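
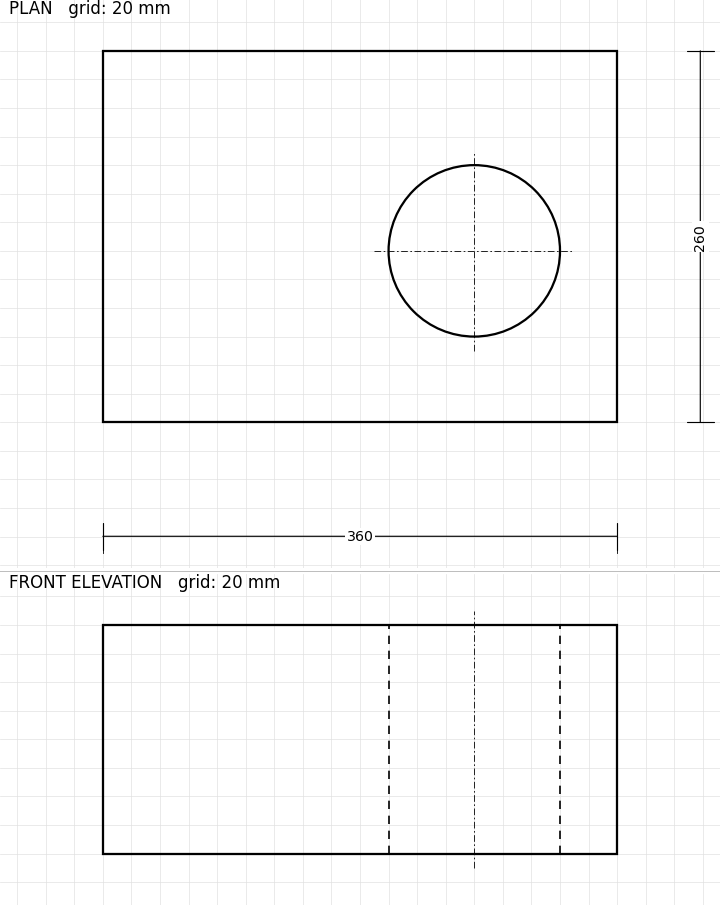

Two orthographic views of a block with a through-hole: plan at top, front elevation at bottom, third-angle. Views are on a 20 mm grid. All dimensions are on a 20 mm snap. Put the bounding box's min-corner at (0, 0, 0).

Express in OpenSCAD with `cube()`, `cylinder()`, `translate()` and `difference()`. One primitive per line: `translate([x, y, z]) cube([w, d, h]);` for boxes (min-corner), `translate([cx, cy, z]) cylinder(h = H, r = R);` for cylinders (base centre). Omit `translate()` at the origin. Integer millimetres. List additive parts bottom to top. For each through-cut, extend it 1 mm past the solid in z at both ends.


difference() {
  cube([360, 260, 160]);
  translate([260, 120, -1]) cylinder(h = 162, r = 60);
}


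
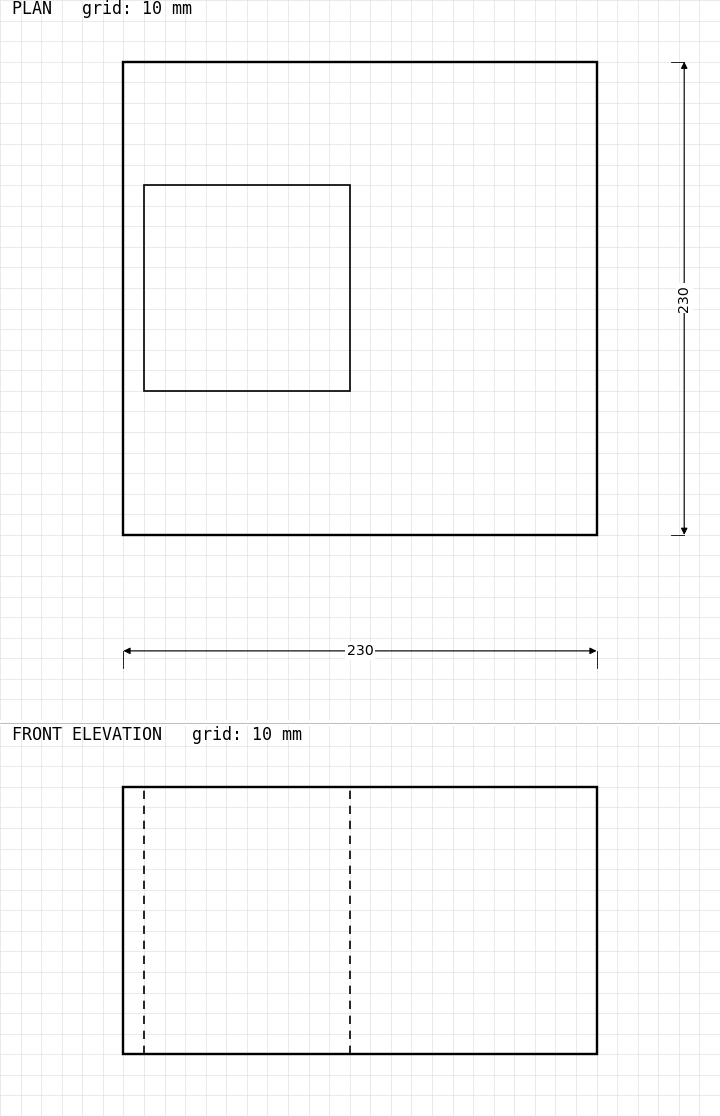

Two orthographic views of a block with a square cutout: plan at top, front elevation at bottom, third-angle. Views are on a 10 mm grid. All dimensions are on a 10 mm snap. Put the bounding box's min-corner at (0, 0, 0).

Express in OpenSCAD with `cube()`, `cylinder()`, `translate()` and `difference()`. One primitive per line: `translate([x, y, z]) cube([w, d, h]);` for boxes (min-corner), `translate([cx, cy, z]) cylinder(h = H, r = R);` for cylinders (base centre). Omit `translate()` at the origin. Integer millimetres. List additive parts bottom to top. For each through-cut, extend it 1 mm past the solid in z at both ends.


difference() {
  cube([230, 230, 130]);
  translate([10, 70, -1]) cube([100, 100, 132]);
}


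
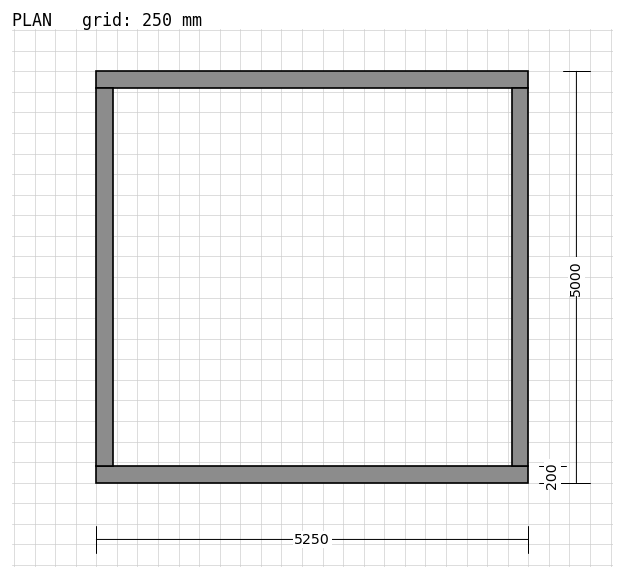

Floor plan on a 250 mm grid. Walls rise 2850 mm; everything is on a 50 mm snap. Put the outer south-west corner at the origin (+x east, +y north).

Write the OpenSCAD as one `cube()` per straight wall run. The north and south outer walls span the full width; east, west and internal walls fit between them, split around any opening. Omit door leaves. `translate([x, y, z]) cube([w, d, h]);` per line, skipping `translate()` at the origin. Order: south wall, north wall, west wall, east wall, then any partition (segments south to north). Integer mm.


cube([5250, 200, 2850]);
translate([0, 4800, 0]) cube([5250, 200, 2850]);
translate([0, 200, 0]) cube([200, 4600, 2850]);
translate([5050, 200, 0]) cube([200, 4600, 2850]);


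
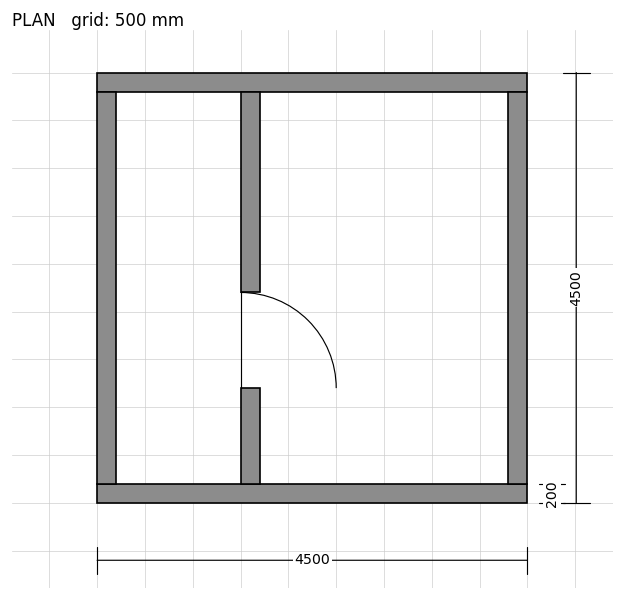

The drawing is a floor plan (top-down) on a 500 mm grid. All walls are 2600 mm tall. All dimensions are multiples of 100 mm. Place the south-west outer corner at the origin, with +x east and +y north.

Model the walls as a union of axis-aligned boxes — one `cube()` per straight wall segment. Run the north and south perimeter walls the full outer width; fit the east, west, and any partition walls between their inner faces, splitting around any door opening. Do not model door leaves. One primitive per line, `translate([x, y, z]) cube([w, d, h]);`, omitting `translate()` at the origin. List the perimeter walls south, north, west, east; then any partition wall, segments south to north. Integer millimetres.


cube([4500, 200, 2600]);
translate([0, 4300, 0]) cube([4500, 200, 2600]);
translate([0, 200, 0]) cube([200, 4100, 2600]);
translate([4300, 200, 0]) cube([200, 4100, 2600]);
translate([1500, 200, 0]) cube([200, 1000, 2600]);
translate([1500, 2200, 0]) cube([200, 2100, 2600]);


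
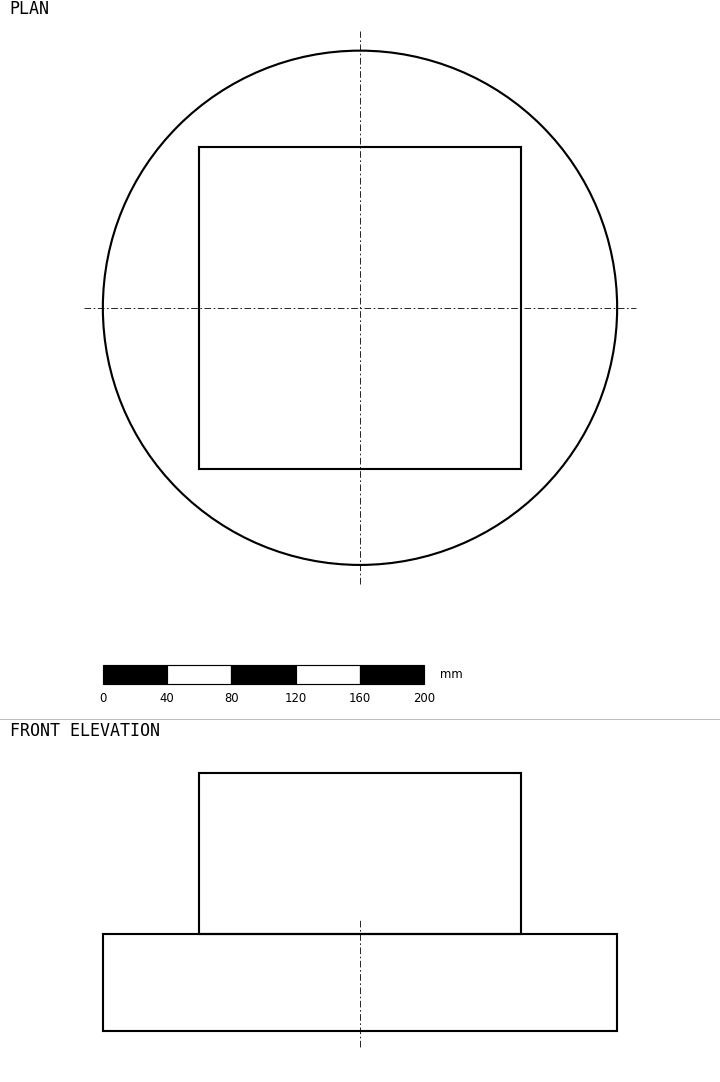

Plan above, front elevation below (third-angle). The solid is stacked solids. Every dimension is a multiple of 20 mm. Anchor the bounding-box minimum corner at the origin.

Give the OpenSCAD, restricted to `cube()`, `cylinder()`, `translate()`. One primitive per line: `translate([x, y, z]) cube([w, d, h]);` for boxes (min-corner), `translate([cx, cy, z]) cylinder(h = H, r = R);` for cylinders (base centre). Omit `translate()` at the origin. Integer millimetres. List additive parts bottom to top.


translate([160, 160, 0]) cylinder(h = 60, r = 160);
translate([60, 60, 60]) cube([200, 200, 100]);


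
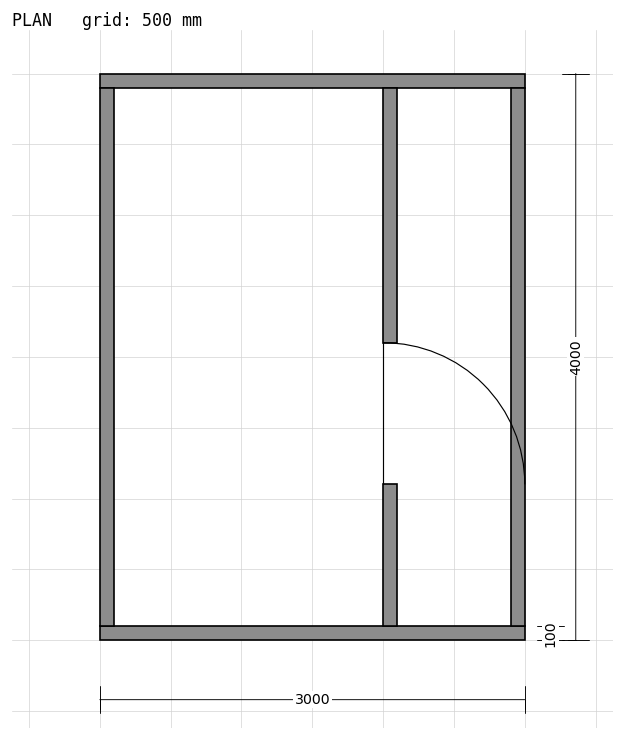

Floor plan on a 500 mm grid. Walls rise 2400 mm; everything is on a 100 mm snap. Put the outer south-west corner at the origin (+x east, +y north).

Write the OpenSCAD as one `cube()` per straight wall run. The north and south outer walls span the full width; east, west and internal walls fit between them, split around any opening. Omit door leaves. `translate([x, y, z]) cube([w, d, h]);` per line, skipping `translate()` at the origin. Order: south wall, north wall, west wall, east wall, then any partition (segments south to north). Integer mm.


cube([3000, 100, 2400]);
translate([0, 3900, 0]) cube([3000, 100, 2400]);
translate([0, 100, 0]) cube([100, 3800, 2400]);
translate([2900, 100, 0]) cube([100, 3800, 2400]);
translate([2000, 100, 0]) cube([100, 1000, 2400]);
translate([2000, 2100, 0]) cube([100, 1800, 2400]);


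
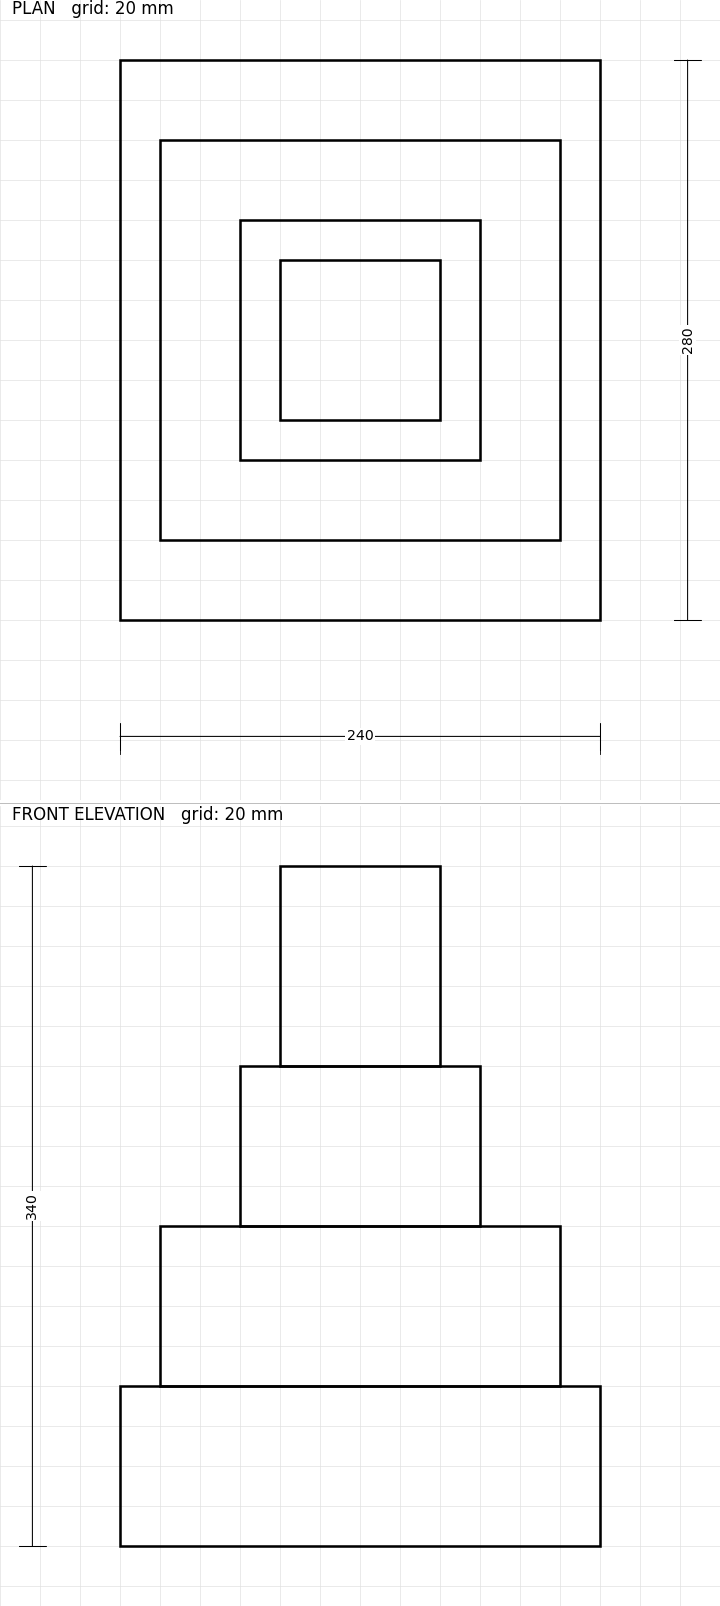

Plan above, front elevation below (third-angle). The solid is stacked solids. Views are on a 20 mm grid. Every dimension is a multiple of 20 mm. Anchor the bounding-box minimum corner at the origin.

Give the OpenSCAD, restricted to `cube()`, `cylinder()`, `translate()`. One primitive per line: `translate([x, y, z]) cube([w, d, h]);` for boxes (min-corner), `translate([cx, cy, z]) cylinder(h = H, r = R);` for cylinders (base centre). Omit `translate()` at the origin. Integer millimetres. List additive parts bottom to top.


cube([240, 280, 80]);
translate([20, 40, 80]) cube([200, 200, 80]);
translate([60, 80, 160]) cube([120, 120, 80]);
translate([80, 100, 240]) cube([80, 80, 100]);


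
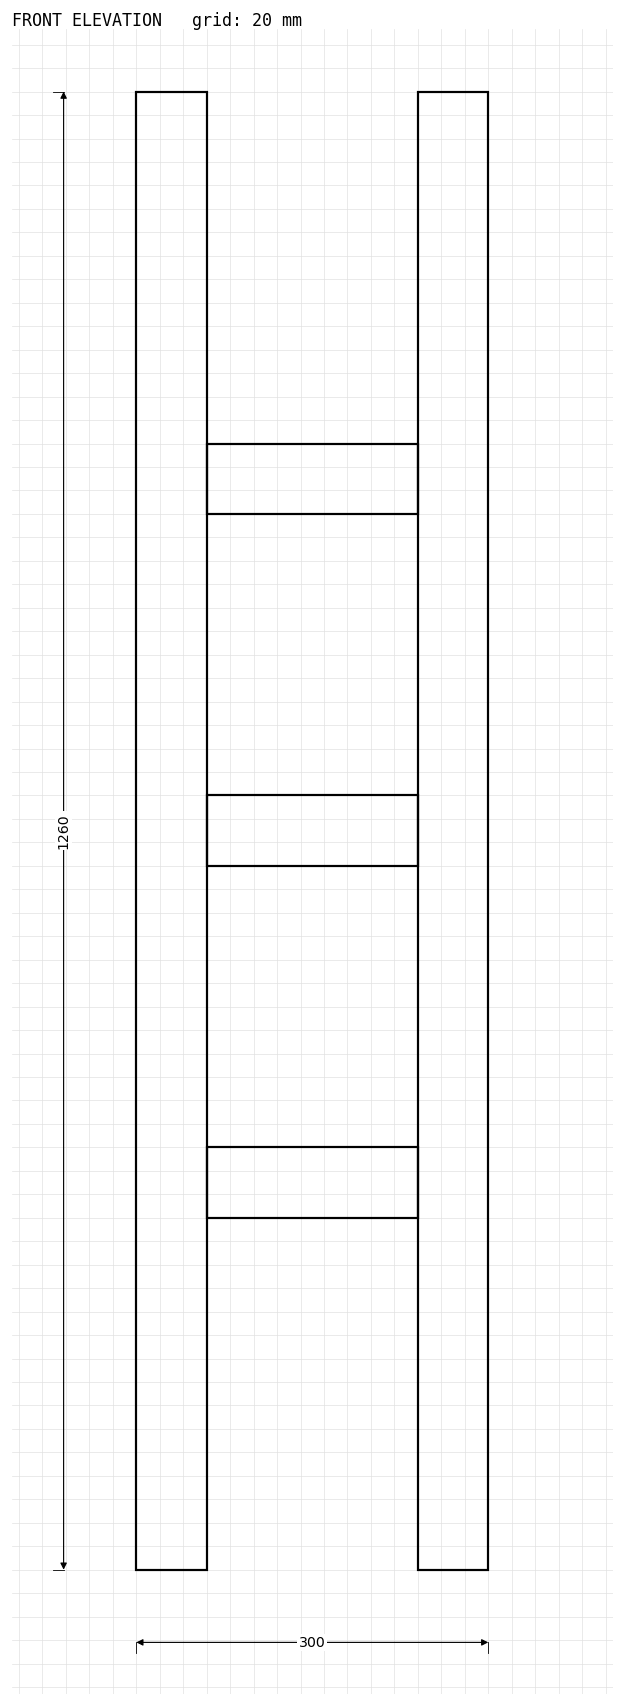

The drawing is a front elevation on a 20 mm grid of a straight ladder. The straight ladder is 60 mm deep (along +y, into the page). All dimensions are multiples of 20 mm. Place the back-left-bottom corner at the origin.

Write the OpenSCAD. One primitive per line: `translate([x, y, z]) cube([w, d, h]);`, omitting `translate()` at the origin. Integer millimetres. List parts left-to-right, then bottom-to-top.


cube([60, 60, 1260]);
translate([60, 0, 300]) cube([180, 60, 60]);
translate([60, 0, 600]) cube([180, 60, 60]);
translate([60, 0, 900]) cube([180, 60, 60]);
translate([240, 0, 0]) cube([60, 60, 1260]);


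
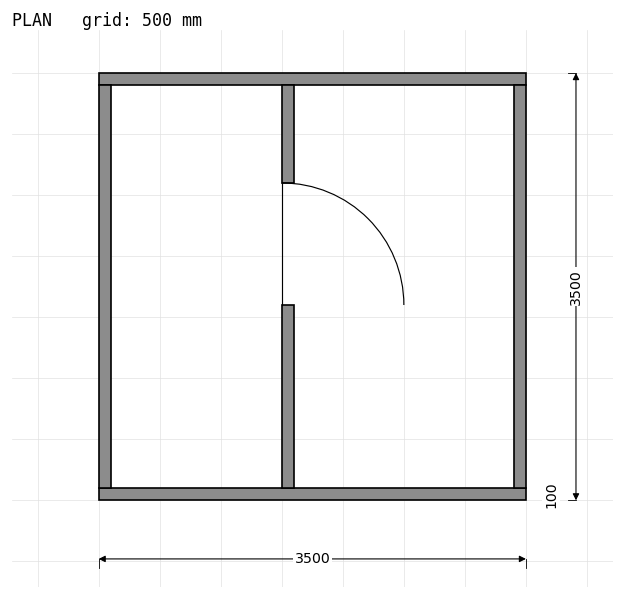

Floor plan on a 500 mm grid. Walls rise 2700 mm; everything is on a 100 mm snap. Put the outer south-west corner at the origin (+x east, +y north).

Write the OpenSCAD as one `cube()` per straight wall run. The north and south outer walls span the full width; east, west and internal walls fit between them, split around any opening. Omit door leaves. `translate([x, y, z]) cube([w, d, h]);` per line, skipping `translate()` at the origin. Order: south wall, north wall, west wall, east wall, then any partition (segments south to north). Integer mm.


cube([3500, 100, 2700]);
translate([0, 3400, 0]) cube([3500, 100, 2700]);
translate([0, 100, 0]) cube([100, 3300, 2700]);
translate([3400, 100, 0]) cube([100, 3300, 2700]);
translate([1500, 100, 0]) cube([100, 1500, 2700]);
translate([1500, 2600, 0]) cube([100, 800, 2700]);


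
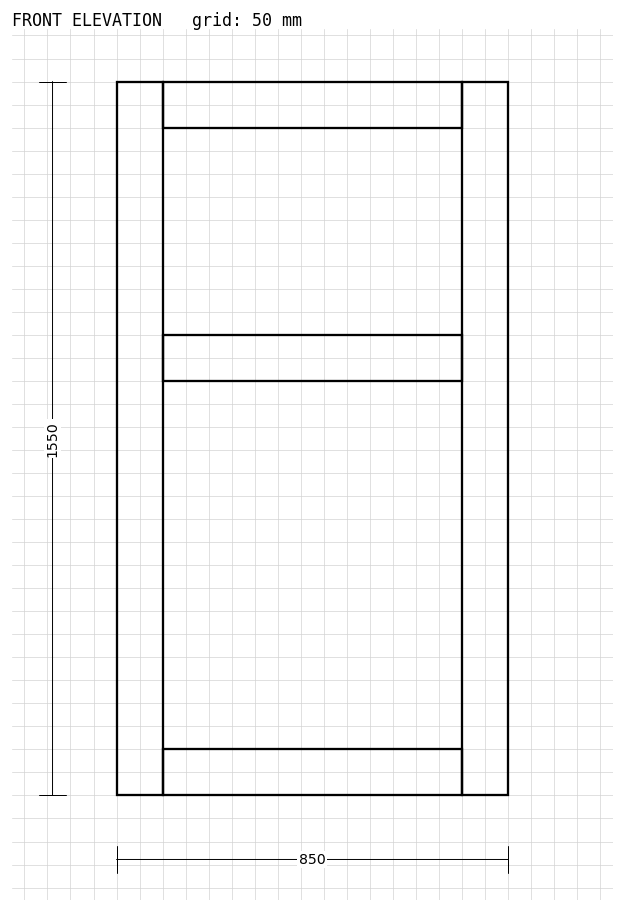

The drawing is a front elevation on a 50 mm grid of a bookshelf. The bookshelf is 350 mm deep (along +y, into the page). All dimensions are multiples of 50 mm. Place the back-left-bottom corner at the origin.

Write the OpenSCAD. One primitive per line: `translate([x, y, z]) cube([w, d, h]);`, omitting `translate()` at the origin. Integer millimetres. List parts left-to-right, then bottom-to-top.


cube([100, 350, 1550]);
translate([100, 0, 0]) cube([650, 350, 100]);
translate([100, 0, 900]) cube([650, 350, 100]);
translate([100, 0, 1450]) cube([650, 350, 100]);
translate([750, 0, 0]) cube([100, 350, 1550]);


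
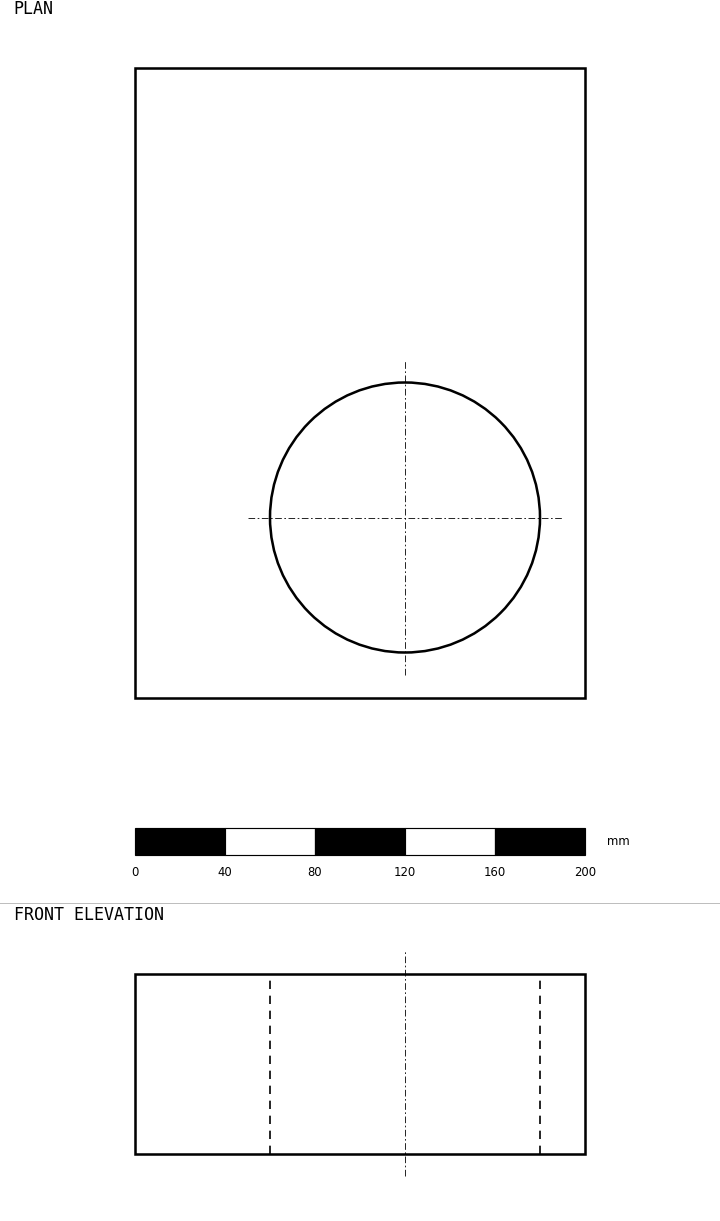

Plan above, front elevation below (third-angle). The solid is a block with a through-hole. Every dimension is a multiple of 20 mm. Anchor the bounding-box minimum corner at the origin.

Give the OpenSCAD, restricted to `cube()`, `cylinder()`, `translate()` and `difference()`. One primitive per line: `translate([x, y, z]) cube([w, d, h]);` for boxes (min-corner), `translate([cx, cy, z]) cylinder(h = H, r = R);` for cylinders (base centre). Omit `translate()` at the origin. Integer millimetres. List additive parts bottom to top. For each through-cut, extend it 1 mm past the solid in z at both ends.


difference() {
  cube([200, 280, 80]);
  translate([120, 80, -1]) cylinder(h = 82, r = 60);
}


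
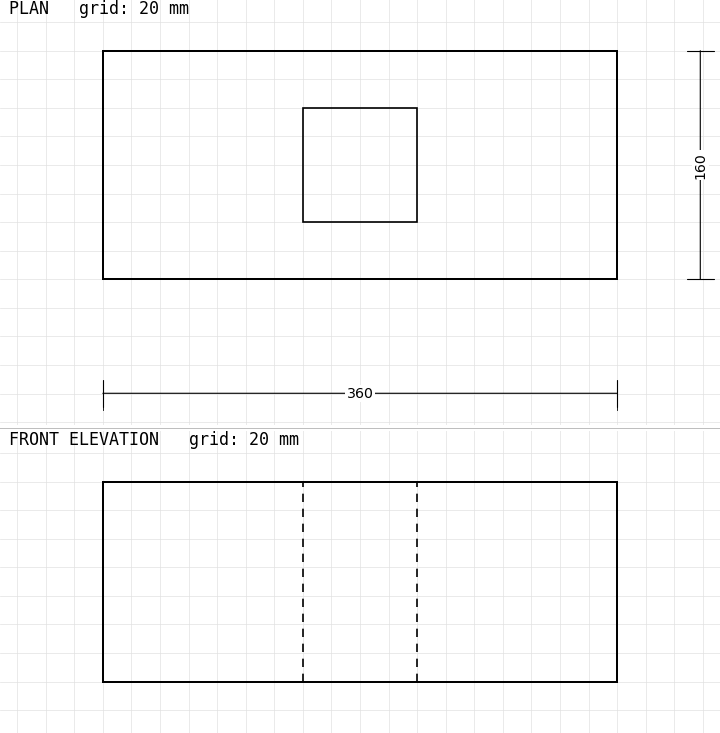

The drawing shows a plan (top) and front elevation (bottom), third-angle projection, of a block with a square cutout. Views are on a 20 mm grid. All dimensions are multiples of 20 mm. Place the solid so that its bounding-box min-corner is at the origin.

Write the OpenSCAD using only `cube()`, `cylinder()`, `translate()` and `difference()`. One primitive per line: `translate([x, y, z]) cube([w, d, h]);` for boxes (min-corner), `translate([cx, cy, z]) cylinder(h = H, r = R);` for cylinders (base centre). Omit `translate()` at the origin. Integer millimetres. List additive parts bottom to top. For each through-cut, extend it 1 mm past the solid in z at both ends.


difference() {
  cube([360, 160, 140]);
  translate([140, 40, -1]) cube([80, 80, 142]);
}


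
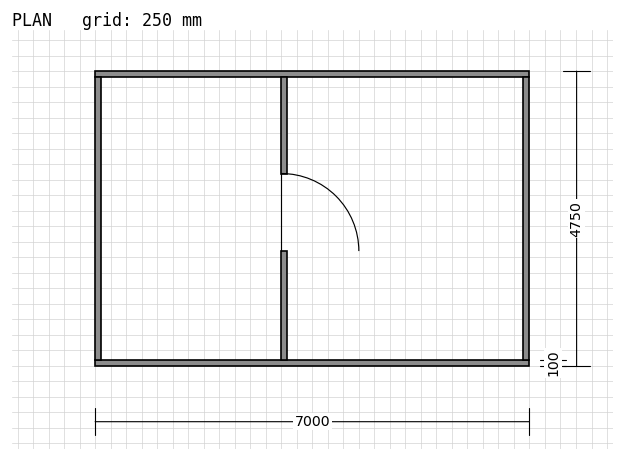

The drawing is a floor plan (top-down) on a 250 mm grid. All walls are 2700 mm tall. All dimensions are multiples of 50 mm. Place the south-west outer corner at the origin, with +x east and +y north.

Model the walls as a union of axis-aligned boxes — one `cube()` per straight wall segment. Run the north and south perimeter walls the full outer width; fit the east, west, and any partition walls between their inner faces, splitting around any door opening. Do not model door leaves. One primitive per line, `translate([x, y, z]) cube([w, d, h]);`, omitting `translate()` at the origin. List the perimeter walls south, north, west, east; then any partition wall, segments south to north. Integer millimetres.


cube([7000, 100, 2700]);
translate([0, 4650, 0]) cube([7000, 100, 2700]);
translate([0, 100, 0]) cube([100, 4550, 2700]);
translate([6900, 100, 0]) cube([100, 4550, 2700]);
translate([3000, 100, 0]) cube([100, 1750, 2700]);
translate([3000, 3100, 0]) cube([100, 1550, 2700]);


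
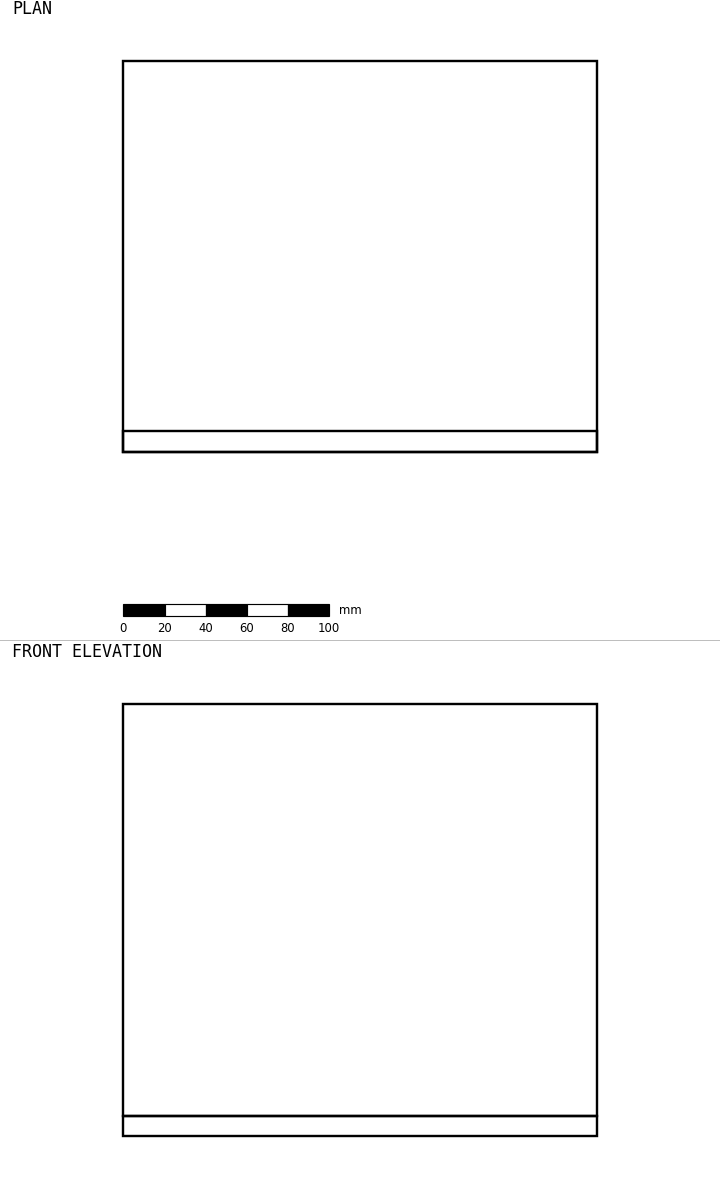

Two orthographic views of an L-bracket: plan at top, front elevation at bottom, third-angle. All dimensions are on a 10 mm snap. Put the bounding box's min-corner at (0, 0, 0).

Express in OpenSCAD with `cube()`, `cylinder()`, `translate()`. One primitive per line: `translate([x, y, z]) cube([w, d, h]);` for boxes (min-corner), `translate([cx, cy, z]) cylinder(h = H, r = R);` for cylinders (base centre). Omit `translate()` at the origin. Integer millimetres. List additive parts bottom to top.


cube([230, 190, 10]);
translate([0, 0, 10]) cube([230, 10, 200]);


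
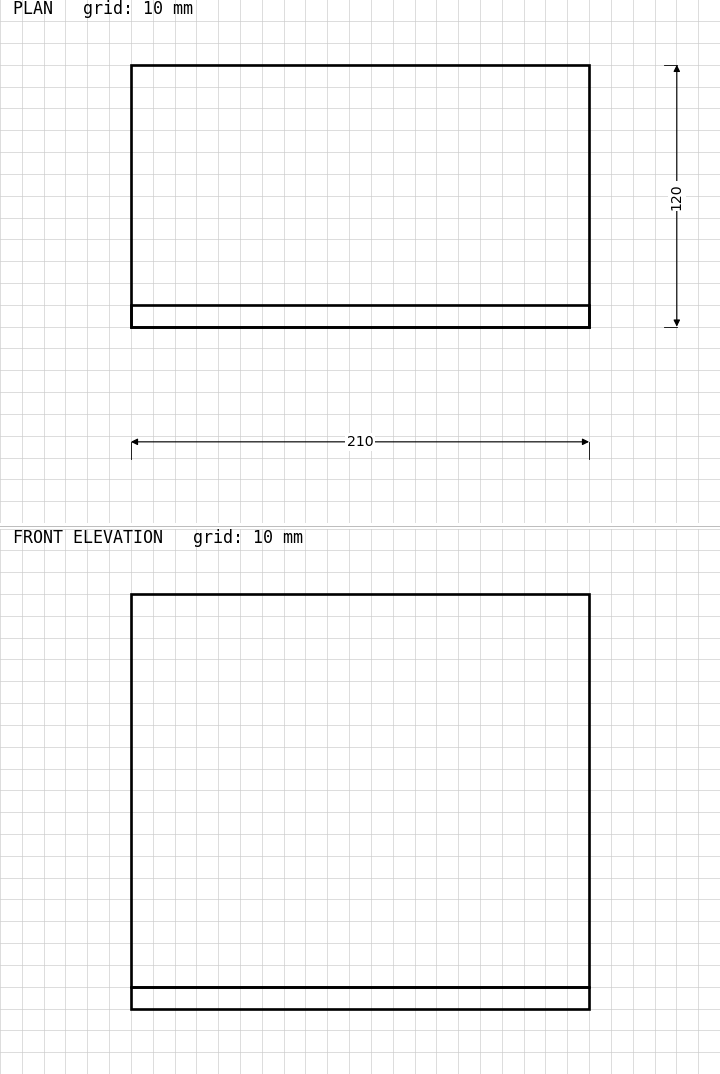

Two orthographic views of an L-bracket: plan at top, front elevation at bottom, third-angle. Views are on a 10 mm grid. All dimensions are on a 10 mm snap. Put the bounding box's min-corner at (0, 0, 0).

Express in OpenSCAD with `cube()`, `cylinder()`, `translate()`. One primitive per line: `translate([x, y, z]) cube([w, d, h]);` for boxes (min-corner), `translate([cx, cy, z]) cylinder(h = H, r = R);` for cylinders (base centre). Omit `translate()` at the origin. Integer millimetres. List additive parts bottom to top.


cube([210, 120, 10]);
translate([0, 0, 10]) cube([210, 10, 180]);


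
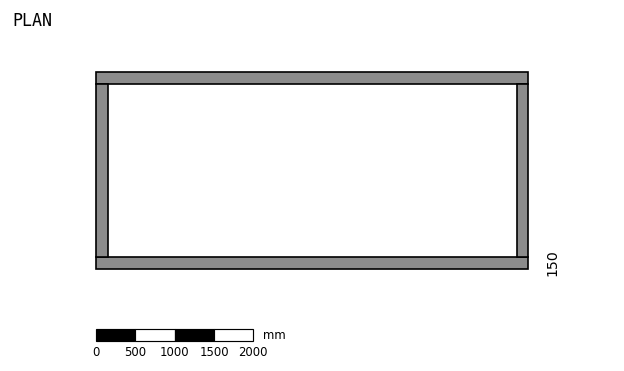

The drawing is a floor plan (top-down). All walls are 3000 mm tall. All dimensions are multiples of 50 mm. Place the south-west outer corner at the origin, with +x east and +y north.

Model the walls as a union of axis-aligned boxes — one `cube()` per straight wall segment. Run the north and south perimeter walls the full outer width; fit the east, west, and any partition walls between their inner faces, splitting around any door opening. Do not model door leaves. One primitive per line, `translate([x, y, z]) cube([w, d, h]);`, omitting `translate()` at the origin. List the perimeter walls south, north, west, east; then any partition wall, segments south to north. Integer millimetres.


cube([5500, 150, 3000]);
translate([0, 2350, 0]) cube([5500, 150, 3000]);
translate([0, 150, 0]) cube([150, 2200, 3000]);
translate([5350, 150, 0]) cube([150, 2200, 3000]);


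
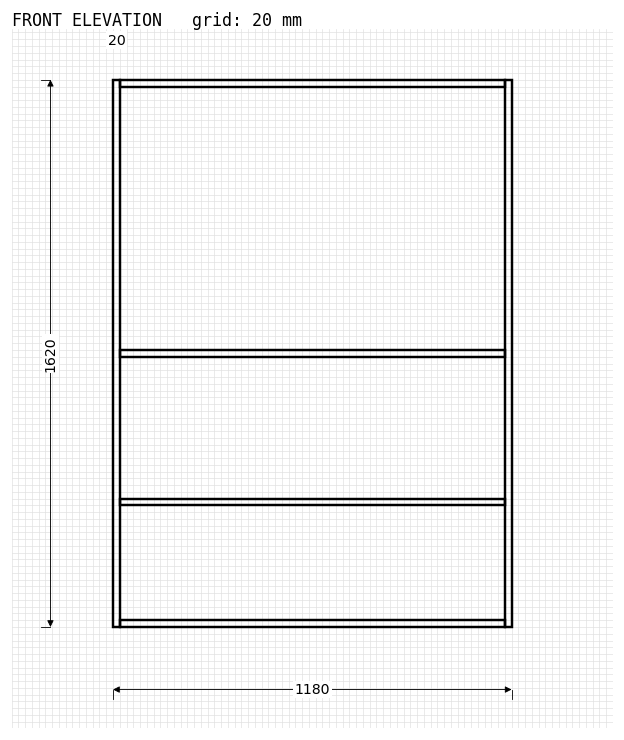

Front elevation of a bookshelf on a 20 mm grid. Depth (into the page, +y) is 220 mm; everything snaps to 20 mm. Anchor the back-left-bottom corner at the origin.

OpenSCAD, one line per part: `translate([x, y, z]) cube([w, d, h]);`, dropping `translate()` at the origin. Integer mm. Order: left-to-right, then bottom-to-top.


cube([20, 220, 1620]);
translate([20, 0, 0]) cube([1140, 220, 20]);
translate([20, 0, 360]) cube([1140, 220, 20]);
translate([20, 0, 800]) cube([1140, 220, 20]);
translate([20, 0, 1600]) cube([1140, 220, 20]);
translate([1160, 0, 0]) cube([20, 220, 1620]);


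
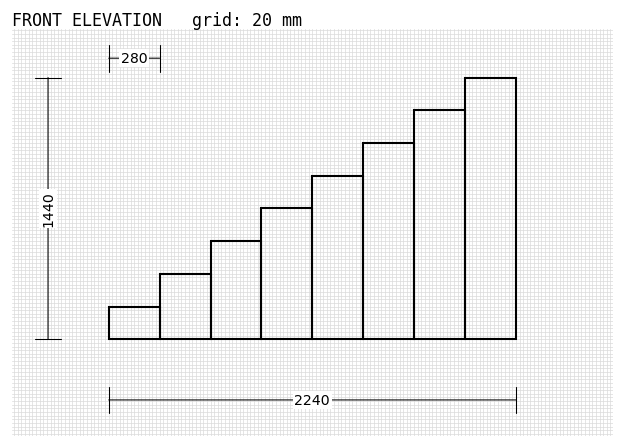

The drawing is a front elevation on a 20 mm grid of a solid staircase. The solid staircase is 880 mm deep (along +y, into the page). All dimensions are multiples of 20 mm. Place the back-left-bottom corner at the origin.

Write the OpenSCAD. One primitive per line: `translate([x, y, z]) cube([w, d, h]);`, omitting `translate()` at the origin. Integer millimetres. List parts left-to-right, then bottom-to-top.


cube([280, 880, 180]);
translate([280, 0, 0]) cube([280, 880, 360]);
translate([560, 0, 0]) cube([280, 880, 540]);
translate([840, 0, 0]) cube([280, 880, 720]);
translate([1120, 0, 0]) cube([280, 880, 900]);
translate([1400, 0, 0]) cube([280, 880, 1080]);
translate([1680, 0, 0]) cube([280, 880, 1260]);
translate([1960, 0, 0]) cube([280, 880, 1440]);


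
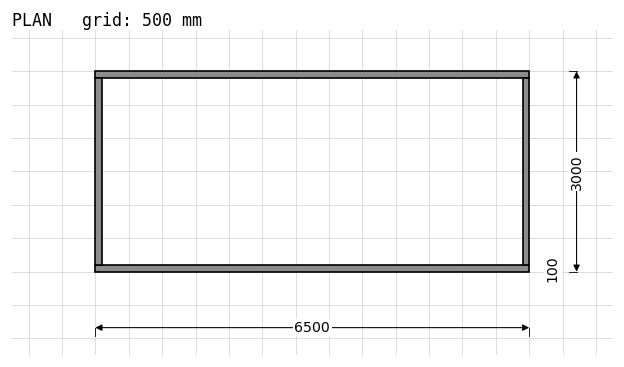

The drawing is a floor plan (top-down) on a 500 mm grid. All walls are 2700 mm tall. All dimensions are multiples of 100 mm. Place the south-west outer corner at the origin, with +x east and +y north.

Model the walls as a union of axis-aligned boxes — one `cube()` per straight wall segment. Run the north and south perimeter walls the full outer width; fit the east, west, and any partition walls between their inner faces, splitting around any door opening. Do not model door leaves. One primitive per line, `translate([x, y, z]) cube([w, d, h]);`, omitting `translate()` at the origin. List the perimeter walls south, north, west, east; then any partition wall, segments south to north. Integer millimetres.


cube([6500, 100, 2700]);
translate([0, 2900, 0]) cube([6500, 100, 2700]);
translate([0, 100, 0]) cube([100, 2800, 2700]);
translate([6400, 100, 0]) cube([100, 2800, 2700]);


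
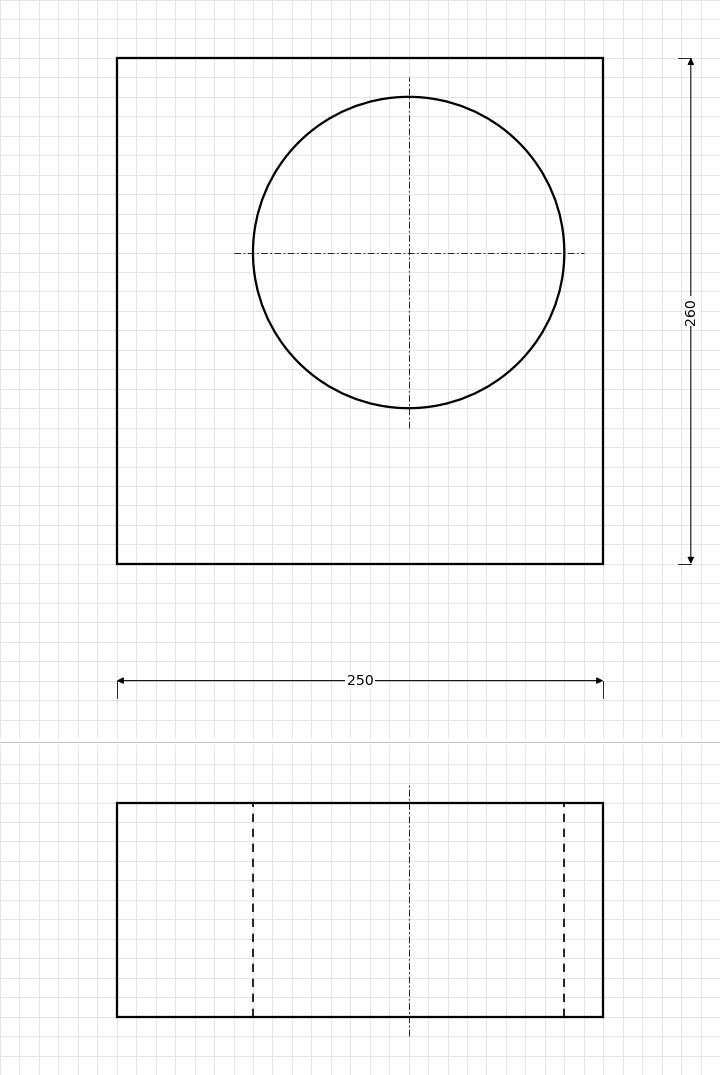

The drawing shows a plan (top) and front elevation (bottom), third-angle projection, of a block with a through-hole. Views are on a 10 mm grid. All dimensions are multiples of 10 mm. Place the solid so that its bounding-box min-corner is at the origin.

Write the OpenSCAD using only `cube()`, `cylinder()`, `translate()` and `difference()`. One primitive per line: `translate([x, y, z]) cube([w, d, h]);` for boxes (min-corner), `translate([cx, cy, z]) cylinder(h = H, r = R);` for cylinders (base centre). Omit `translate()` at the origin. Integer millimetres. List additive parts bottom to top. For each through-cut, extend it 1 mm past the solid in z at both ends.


difference() {
  cube([250, 260, 110]);
  translate([150, 160, -1]) cylinder(h = 112, r = 80);
}


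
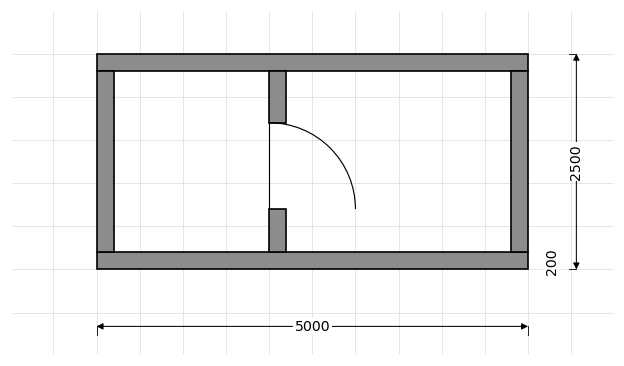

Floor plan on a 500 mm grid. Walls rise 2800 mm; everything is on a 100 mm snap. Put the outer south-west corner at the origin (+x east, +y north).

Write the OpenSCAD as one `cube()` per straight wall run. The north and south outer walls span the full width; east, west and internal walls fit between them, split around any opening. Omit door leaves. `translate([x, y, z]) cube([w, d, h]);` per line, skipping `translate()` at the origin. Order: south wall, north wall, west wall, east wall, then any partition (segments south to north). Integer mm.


cube([5000, 200, 2800]);
translate([0, 2300, 0]) cube([5000, 200, 2800]);
translate([0, 200, 0]) cube([200, 2100, 2800]);
translate([4800, 200, 0]) cube([200, 2100, 2800]);
translate([2000, 200, 0]) cube([200, 500, 2800]);
translate([2000, 1700, 0]) cube([200, 600, 2800]);


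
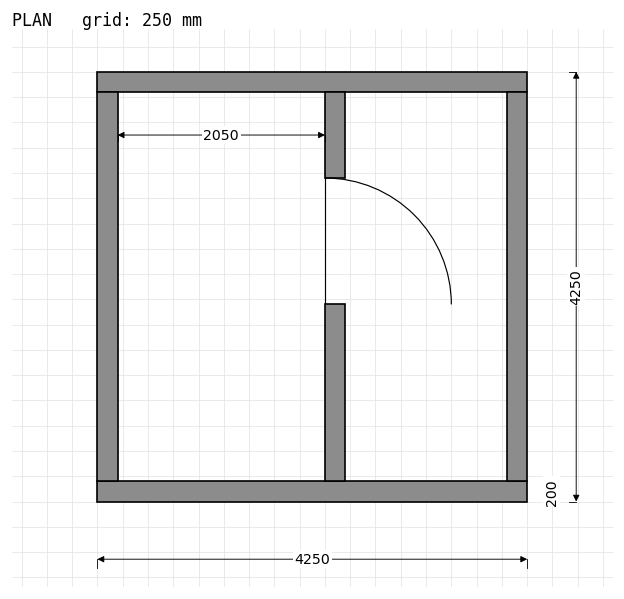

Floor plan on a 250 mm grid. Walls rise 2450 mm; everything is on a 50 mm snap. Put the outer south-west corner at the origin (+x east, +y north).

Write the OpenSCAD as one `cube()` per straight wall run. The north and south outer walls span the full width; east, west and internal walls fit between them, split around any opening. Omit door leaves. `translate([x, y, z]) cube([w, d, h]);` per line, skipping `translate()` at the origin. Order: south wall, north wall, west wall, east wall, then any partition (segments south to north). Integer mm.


cube([4250, 200, 2450]);
translate([0, 4050, 0]) cube([4250, 200, 2450]);
translate([0, 200, 0]) cube([200, 3850, 2450]);
translate([4050, 200, 0]) cube([200, 3850, 2450]);
translate([2250, 200, 0]) cube([200, 1750, 2450]);
translate([2250, 3200, 0]) cube([200, 850, 2450]);


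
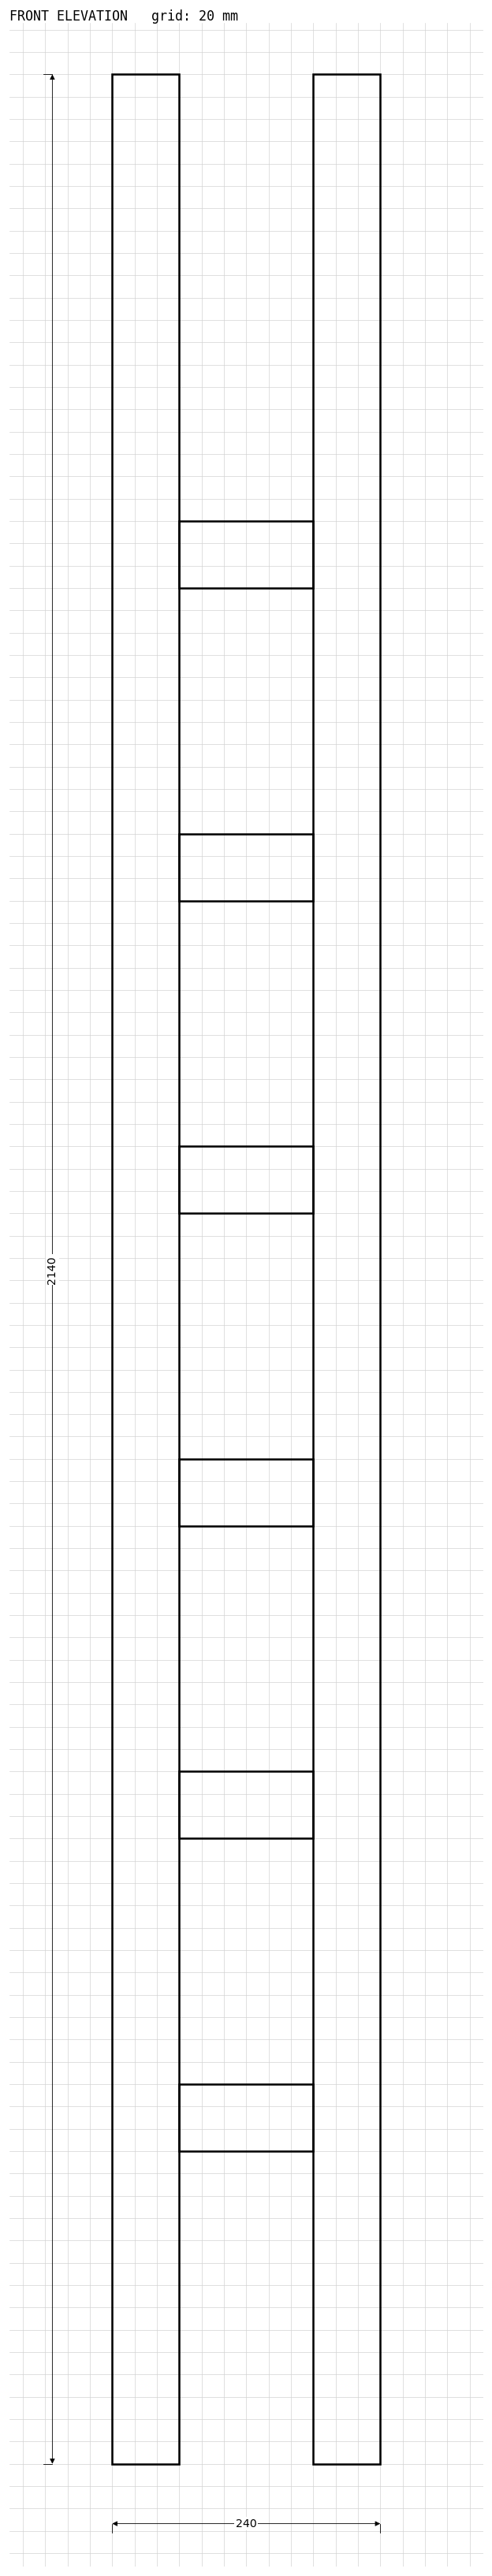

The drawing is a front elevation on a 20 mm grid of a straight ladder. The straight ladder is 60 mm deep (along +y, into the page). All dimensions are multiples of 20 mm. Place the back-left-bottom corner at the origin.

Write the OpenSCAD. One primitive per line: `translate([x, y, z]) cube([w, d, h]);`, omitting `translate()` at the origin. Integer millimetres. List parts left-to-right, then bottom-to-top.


cube([60, 60, 2140]);
translate([60, 0, 280]) cube([120, 60, 60]);
translate([60, 0, 560]) cube([120, 60, 60]);
translate([60, 0, 840]) cube([120, 60, 60]);
translate([60, 0, 1120]) cube([120, 60, 60]);
translate([60, 0, 1400]) cube([120, 60, 60]);
translate([60, 0, 1680]) cube([120, 60, 60]);
translate([180, 0, 0]) cube([60, 60, 2140]);


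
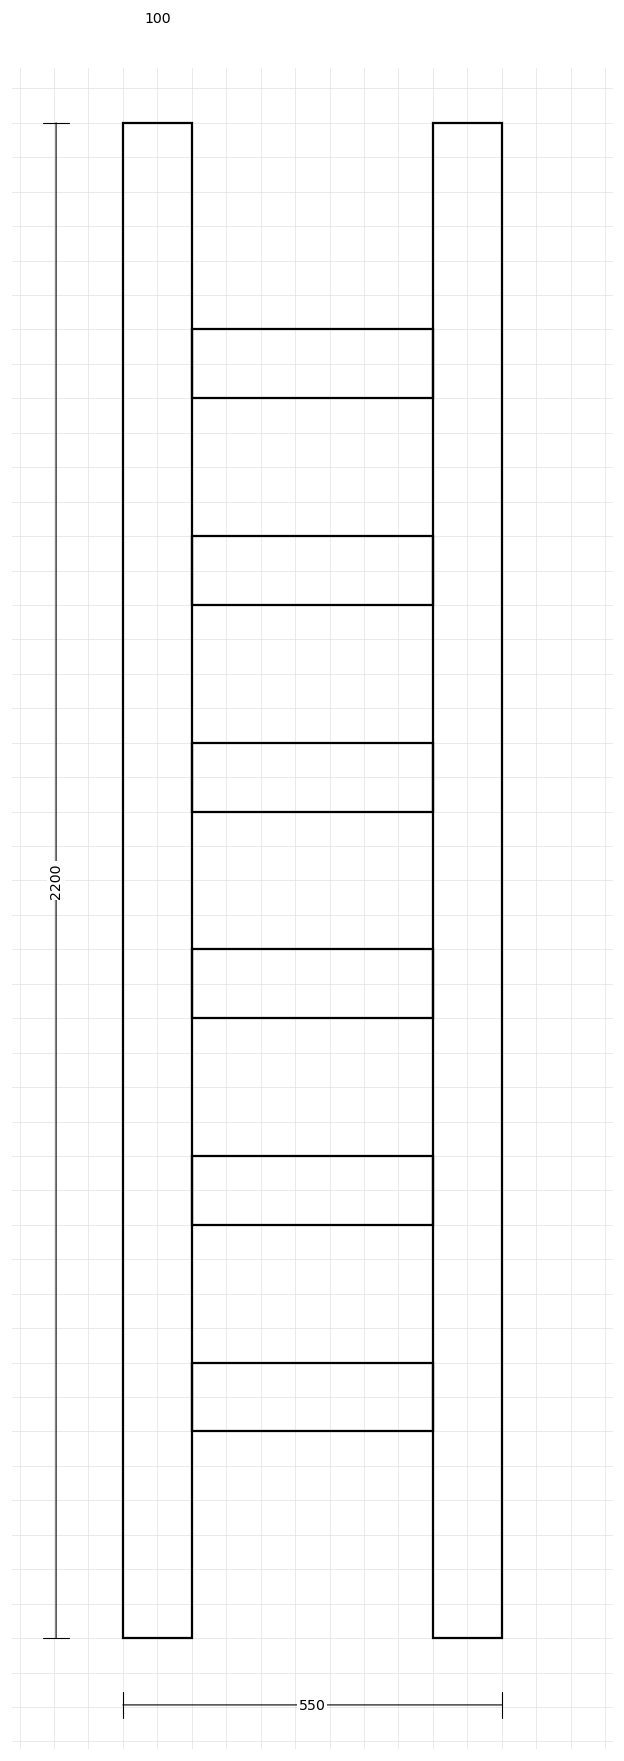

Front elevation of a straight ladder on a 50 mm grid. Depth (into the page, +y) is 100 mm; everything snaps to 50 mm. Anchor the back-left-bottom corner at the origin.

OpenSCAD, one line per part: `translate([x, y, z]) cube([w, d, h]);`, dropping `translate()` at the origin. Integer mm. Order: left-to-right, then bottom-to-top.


cube([100, 100, 2200]);
translate([100, 0, 300]) cube([350, 100, 100]);
translate([100, 0, 600]) cube([350, 100, 100]);
translate([100, 0, 900]) cube([350, 100, 100]);
translate([100, 0, 1200]) cube([350, 100, 100]);
translate([100, 0, 1500]) cube([350, 100, 100]);
translate([100, 0, 1800]) cube([350, 100, 100]);
translate([450, 0, 0]) cube([100, 100, 2200]);


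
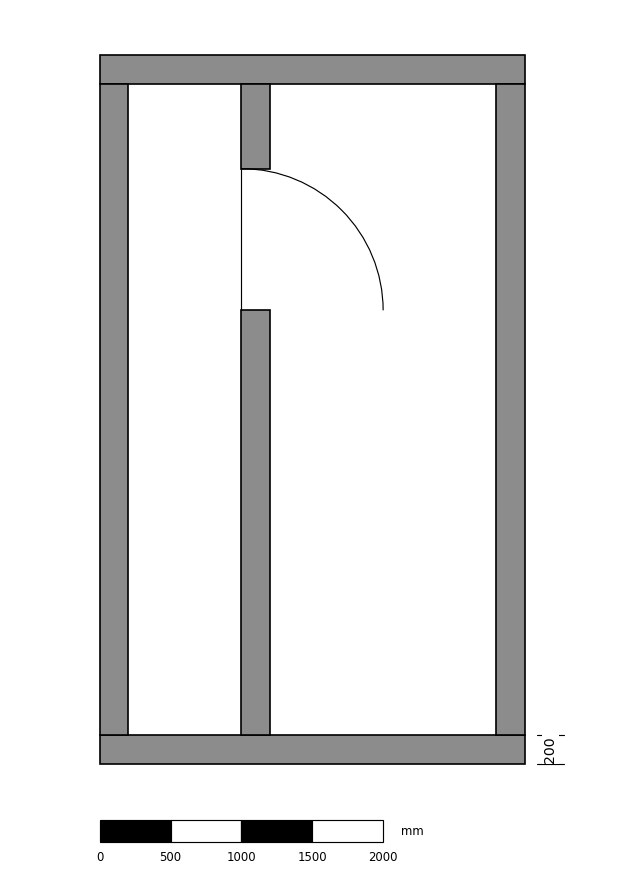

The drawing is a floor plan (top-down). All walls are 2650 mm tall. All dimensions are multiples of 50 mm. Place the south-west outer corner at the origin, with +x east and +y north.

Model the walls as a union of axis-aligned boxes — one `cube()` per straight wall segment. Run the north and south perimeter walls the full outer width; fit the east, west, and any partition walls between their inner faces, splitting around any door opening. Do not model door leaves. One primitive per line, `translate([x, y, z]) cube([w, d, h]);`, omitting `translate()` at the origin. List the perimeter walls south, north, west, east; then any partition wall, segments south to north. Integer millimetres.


cube([3000, 200, 2650]);
translate([0, 4800, 0]) cube([3000, 200, 2650]);
translate([0, 200, 0]) cube([200, 4600, 2650]);
translate([2800, 200, 0]) cube([200, 4600, 2650]);
translate([1000, 200, 0]) cube([200, 3000, 2650]);
translate([1000, 4200, 0]) cube([200, 600, 2650]);


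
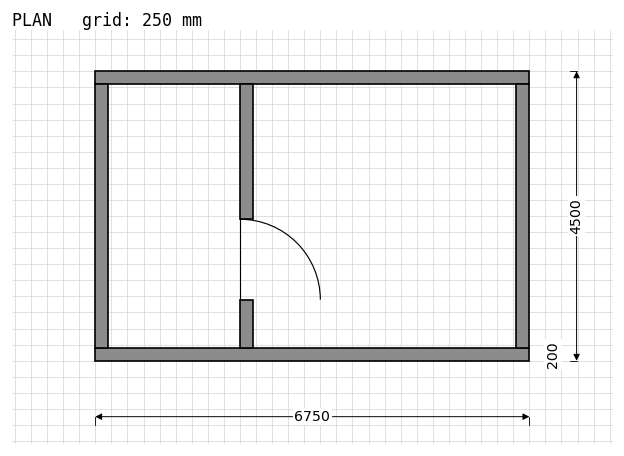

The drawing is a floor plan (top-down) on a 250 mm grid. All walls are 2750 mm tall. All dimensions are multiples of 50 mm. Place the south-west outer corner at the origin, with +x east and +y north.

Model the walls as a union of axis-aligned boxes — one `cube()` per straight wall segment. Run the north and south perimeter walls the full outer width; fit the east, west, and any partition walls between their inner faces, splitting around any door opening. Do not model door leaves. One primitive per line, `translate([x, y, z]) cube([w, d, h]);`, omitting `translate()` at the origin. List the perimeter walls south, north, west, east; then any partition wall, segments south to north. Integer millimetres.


cube([6750, 200, 2750]);
translate([0, 4300, 0]) cube([6750, 200, 2750]);
translate([0, 200, 0]) cube([200, 4100, 2750]);
translate([6550, 200, 0]) cube([200, 4100, 2750]);
translate([2250, 200, 0]) cube([200, 750, 2750]);
translate([2250, 2200, 0]) cube([200, 2100, 2750]);


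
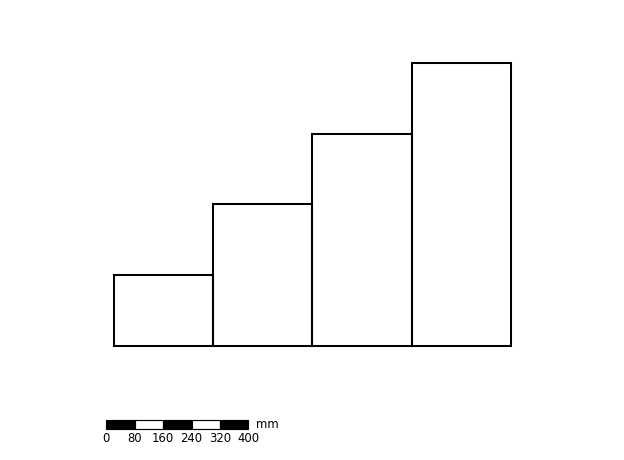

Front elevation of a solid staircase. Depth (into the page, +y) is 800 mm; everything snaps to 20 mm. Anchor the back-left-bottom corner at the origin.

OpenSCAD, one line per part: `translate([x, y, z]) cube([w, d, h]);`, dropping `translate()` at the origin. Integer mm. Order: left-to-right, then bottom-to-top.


cube([280, 800, 200]);
translate([280, 0, 0]) cube([280, 800, 400]);
translate([560, 0, 0]) cube([280, 800, 600]);
translate([840, 0, 0]) cube([280, 800, 800]);


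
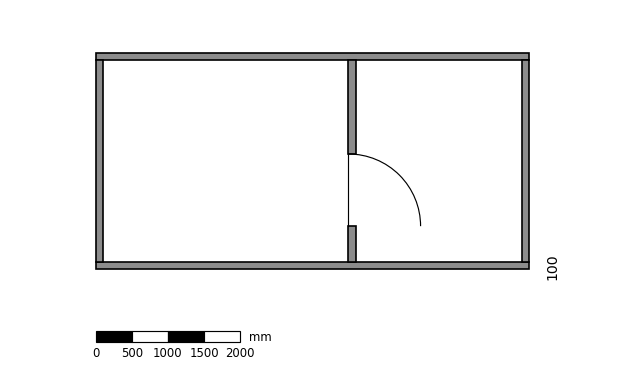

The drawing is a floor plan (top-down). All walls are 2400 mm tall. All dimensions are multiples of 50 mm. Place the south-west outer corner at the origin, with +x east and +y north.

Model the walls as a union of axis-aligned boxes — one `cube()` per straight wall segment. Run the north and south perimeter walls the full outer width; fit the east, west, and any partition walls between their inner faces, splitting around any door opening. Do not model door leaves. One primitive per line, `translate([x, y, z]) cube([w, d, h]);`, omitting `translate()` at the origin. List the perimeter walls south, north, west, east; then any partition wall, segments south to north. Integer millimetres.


cube([6000, 100, 2400]);
translate([0, 2900, 0]) cube([6000, 100, 2400]);
translate([0, 100, 0]) cube([100, 2800, 2400]);
translate([5900, 100, 0]) cube([100, 2800, 2400]);
translate([3500, 100, 0]) cube([100, 500, 2400]);
translate([3500, 1600, 0]) cube([100, 1300, 2400]);


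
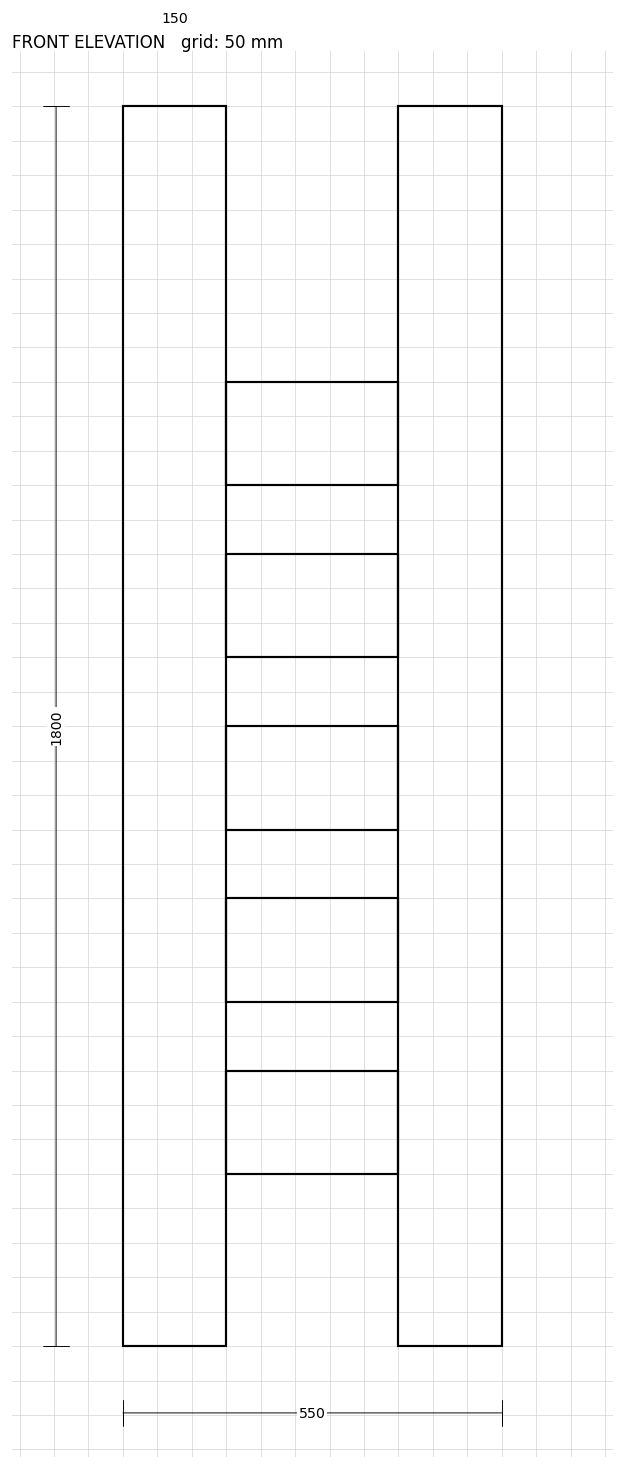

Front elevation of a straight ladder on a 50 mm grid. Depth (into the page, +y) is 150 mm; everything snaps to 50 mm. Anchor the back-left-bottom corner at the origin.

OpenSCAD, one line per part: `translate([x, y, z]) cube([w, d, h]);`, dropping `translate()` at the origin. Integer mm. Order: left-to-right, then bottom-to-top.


cube([150, 150, 1800]);
translate([150, 0, 250]) cube([250, 150, 150]);
translate([150, 0, 500]) cube([250, 150, 150]);
translate([150, 0, 750]) cube([250, 150, 150]);
translate([150, 0, 1000]) cube([250, 150, 150]);
translate([150, 0, 1250]) cube([250, 150, 150]);
translate([400, 0, 0]) cube([150, 150, 1800]);


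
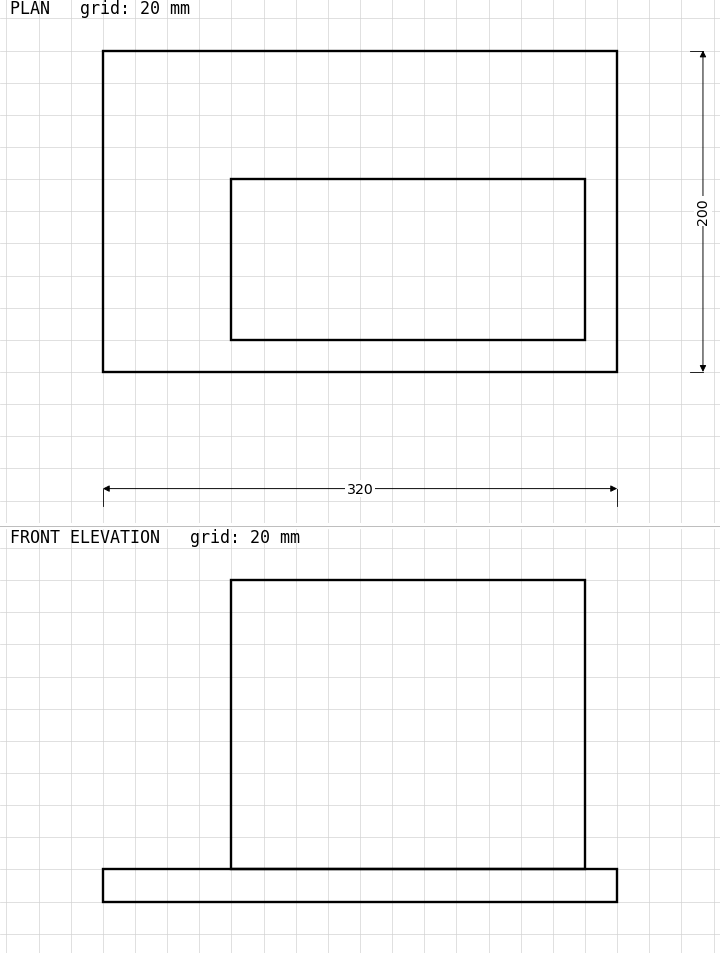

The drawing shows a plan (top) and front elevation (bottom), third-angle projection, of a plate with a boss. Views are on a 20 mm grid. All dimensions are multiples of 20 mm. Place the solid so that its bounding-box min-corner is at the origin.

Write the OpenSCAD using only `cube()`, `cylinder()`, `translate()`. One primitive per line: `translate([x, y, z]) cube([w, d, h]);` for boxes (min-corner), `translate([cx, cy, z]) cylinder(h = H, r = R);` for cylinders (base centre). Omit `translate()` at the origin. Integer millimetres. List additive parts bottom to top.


cube([320, 200, 20]);
translate([80, 20, 20]) cube([220, 100, 180]);


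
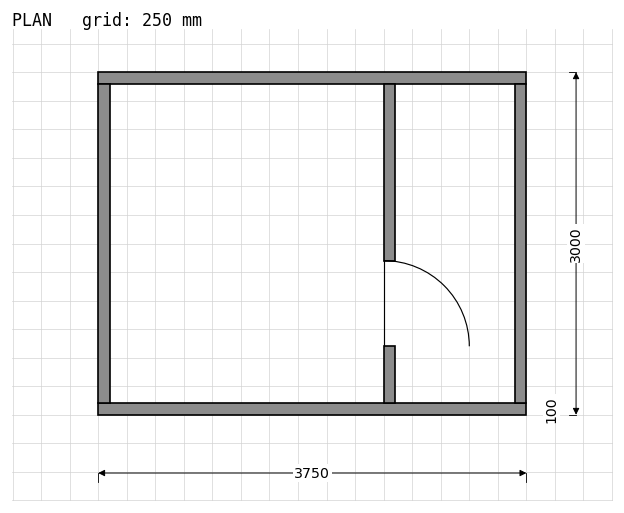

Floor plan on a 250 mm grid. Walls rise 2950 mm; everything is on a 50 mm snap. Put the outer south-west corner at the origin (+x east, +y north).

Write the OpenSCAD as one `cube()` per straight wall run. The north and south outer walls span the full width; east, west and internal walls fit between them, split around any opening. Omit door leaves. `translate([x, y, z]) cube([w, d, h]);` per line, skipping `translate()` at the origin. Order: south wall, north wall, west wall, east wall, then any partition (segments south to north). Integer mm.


cube([3750, 100, 2950]);
translate([0, 2900, 0]) cube([3750, 100, 2950]);
translate([0, 100, 0]) cube([100, 2800, 2950]);
translate([3650, 100, 0]) cube([100, 2800, 2950]);
translate([2500, 100, 0]) cube([100, 500, 2950]);
translate([2500, 1350, 0]) cube([100, 1550, 2950]);


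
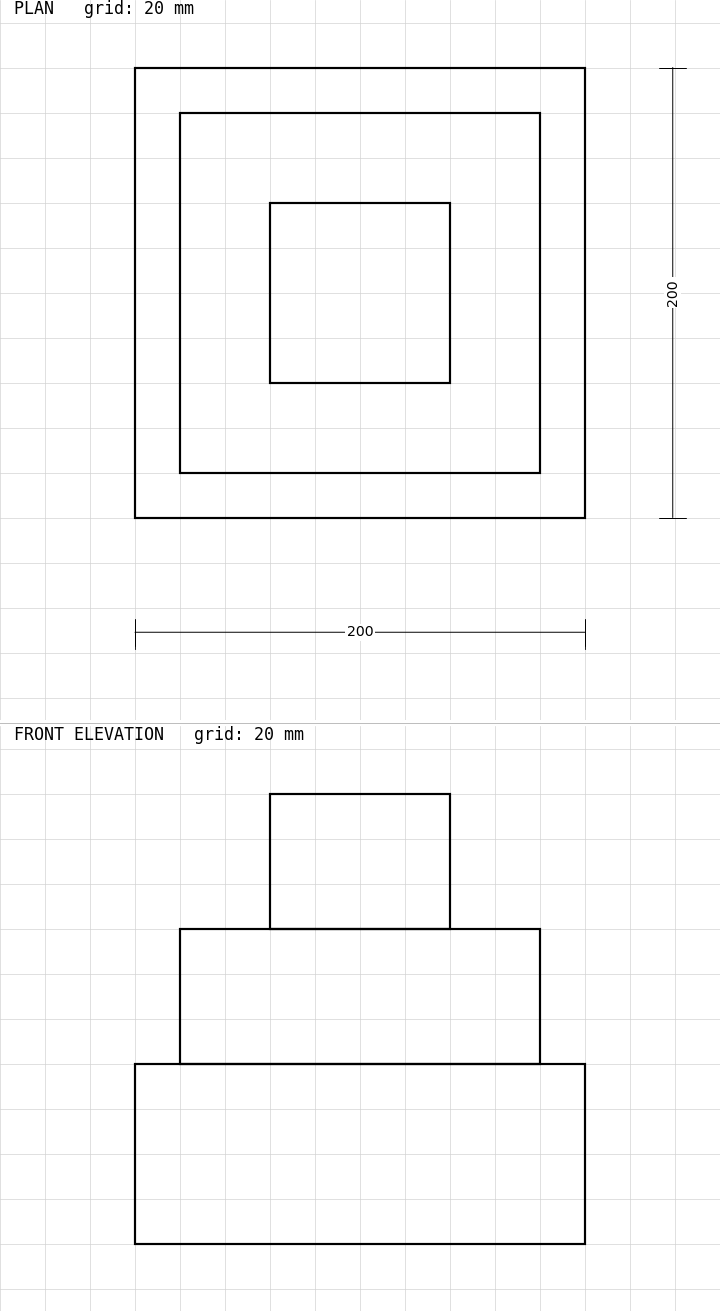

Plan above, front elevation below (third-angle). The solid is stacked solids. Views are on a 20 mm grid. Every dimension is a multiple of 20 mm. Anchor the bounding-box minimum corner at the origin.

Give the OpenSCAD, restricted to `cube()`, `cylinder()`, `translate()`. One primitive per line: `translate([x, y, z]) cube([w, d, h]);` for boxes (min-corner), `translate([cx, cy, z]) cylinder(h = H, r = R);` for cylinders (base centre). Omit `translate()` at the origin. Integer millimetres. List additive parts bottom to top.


cube([200, 200, 80]);
translate([20, 20, 80]) cube([160, 160, 60]);
translate([60, 60, 140]) cube([80, 80, 60]);


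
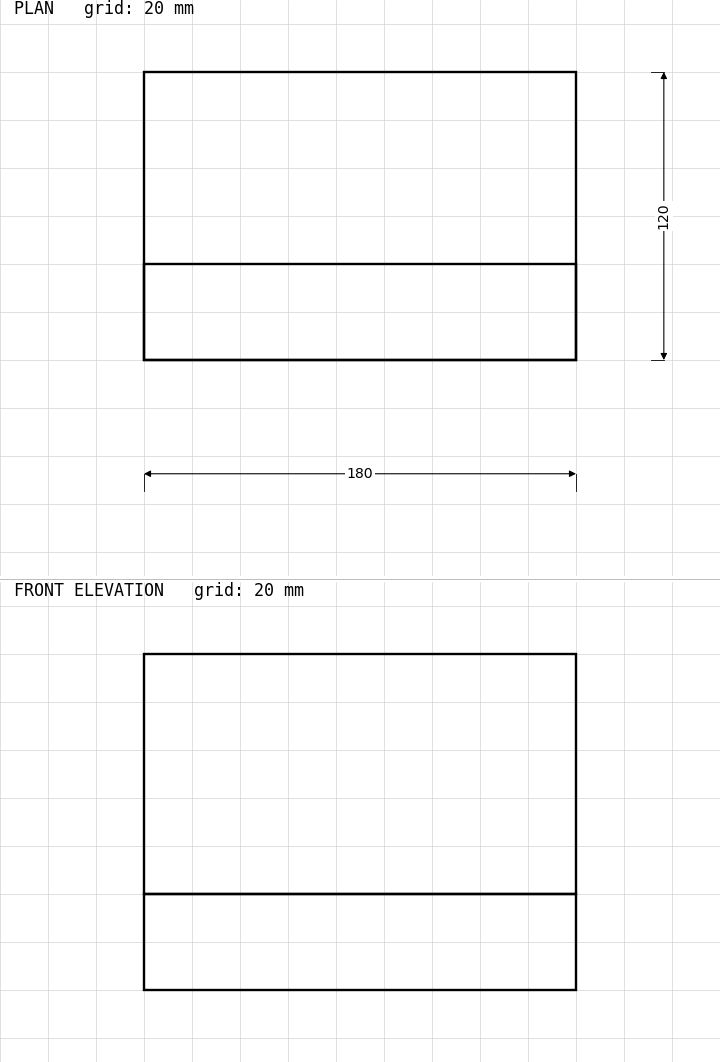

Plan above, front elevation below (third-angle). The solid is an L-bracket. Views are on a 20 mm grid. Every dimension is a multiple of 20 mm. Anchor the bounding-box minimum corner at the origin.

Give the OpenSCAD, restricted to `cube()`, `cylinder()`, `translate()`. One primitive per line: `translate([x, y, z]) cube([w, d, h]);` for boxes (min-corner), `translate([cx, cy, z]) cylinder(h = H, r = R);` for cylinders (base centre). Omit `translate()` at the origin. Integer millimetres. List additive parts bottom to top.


cube([180, 120, 40]);
translate([0, 0, 40]) cube([180, 40, 100]);


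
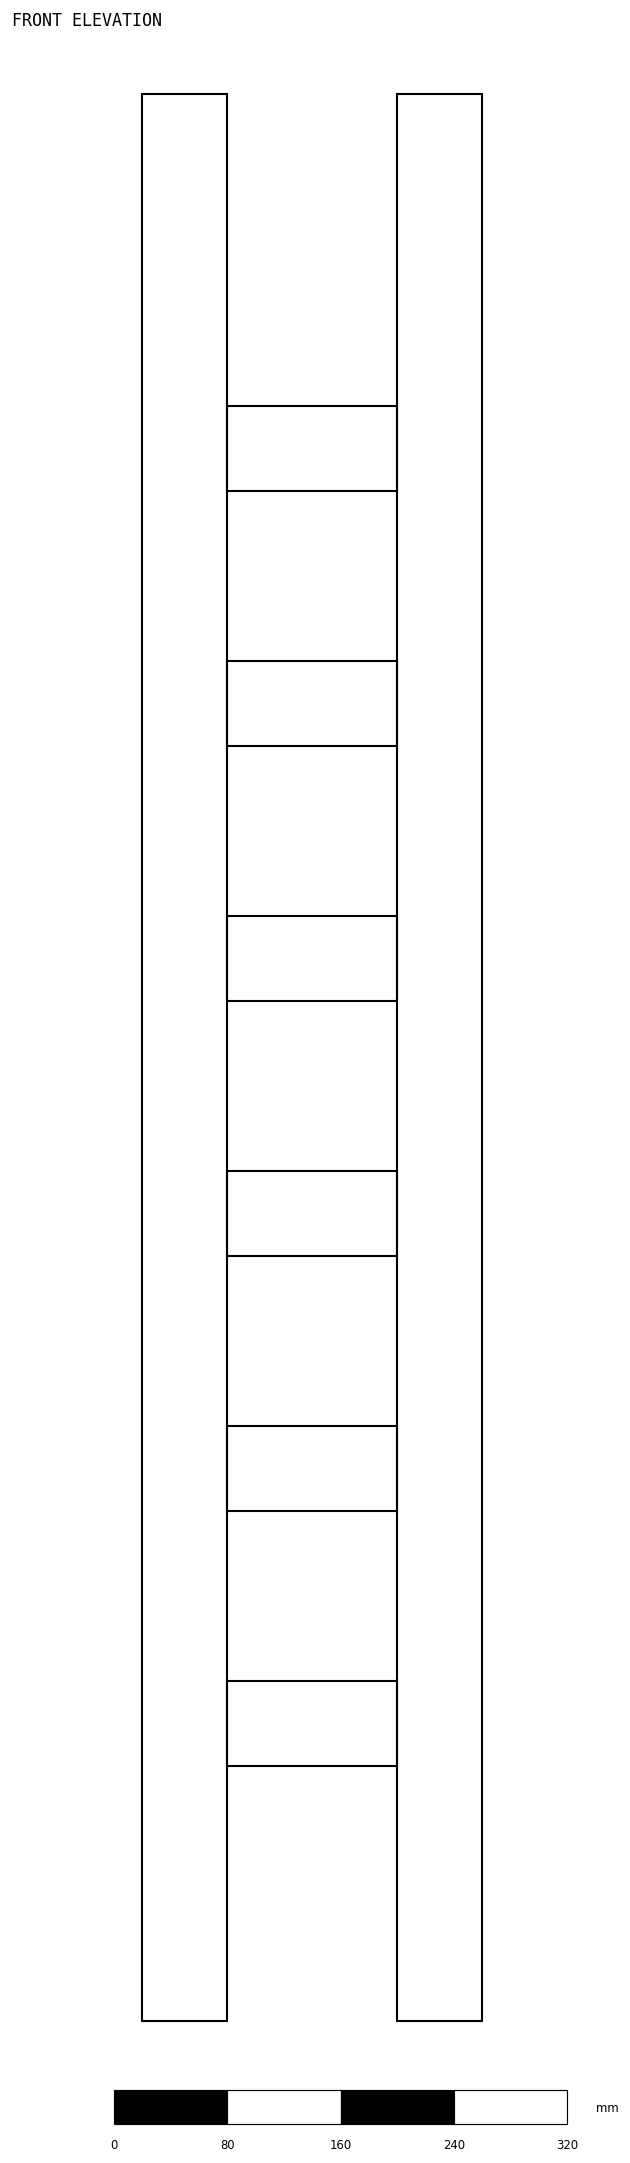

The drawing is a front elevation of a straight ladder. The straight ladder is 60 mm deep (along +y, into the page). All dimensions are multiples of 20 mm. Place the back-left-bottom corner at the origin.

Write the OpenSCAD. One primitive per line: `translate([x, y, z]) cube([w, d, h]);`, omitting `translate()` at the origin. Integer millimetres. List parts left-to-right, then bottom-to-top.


cube([60, 60, 1360]);
translate([60, 0, 180]) cube([120, 60, 60]);
translate([60, 0, 360]) cube([120, 60, 60]);
translate([60, 0, 540]) cube([120, 60, 60]);
translate([60, 0, 720]) cube([120, 60, 60]);
translate([60, 0, 900]) cube([120, 60, 60]);
translate([60, 0, 1080]) cube([120, 60, 60]);
translate([180, 0, 0]) cube([60, 60, 1360]);


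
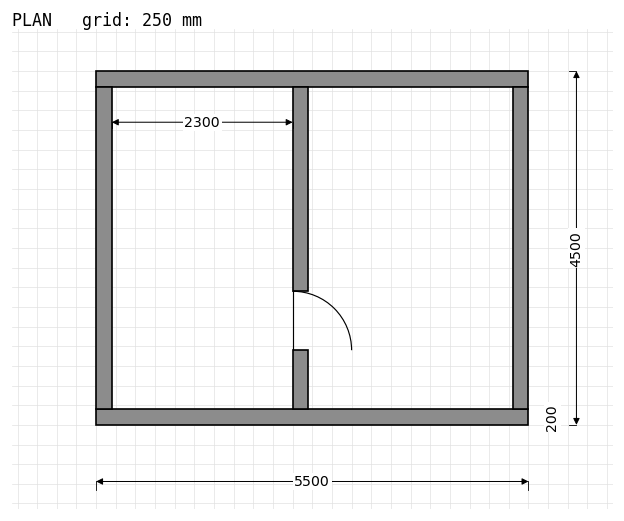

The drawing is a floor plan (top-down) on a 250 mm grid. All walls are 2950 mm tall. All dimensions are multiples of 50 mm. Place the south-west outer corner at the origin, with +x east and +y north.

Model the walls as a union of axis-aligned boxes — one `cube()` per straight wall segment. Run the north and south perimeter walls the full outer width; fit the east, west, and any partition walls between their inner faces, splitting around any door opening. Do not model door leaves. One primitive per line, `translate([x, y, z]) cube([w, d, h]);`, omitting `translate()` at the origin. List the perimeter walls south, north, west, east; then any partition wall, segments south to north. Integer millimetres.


cube([5500, 200, 2950]);
translate([0, 4300, 0]) cube([5500, 200, 2950]);
translate([0, 200, 0]) cube([200, 4100, 2950]);
translate([5300, 200, 0]) cube([200, 4100, 2950]);
translate([2500, 200, 0]) cube([200, 750, 2950]);
translate([2500, 1700, 0]) cube([200, 2600, 2950]);
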